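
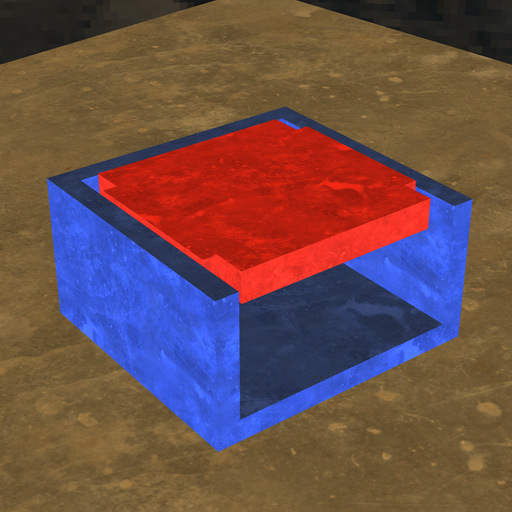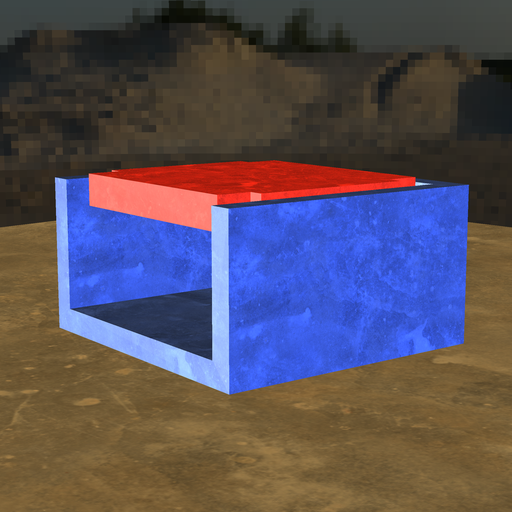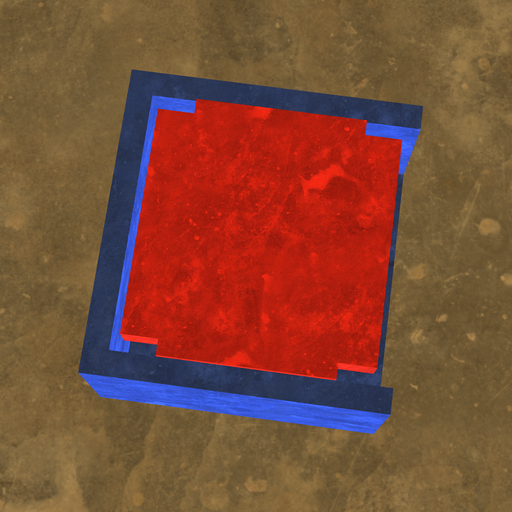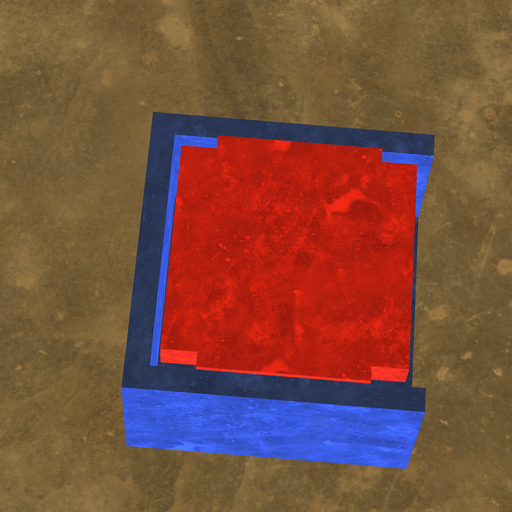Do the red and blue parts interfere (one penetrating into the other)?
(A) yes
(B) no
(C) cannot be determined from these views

(B) no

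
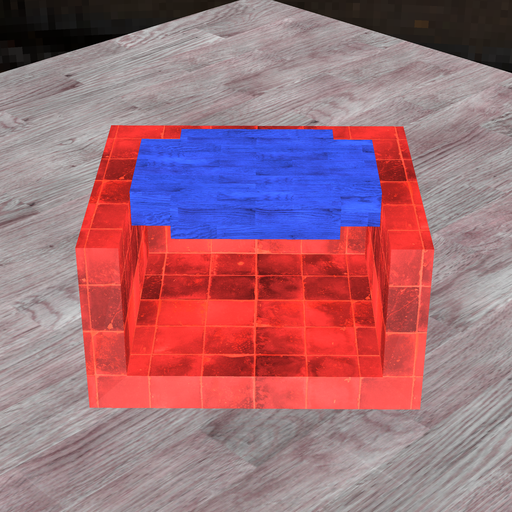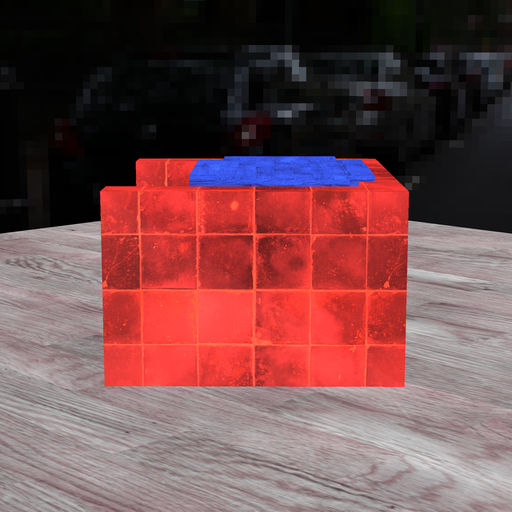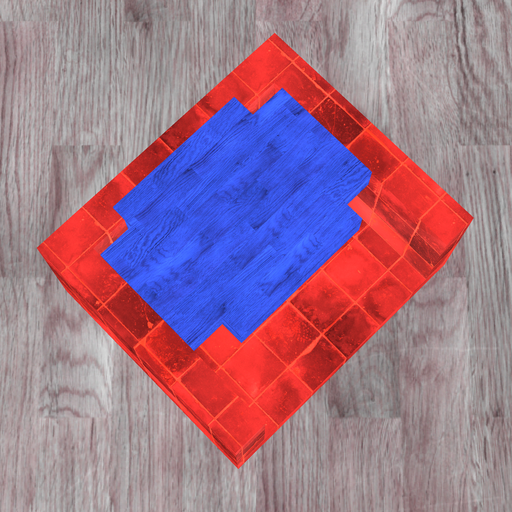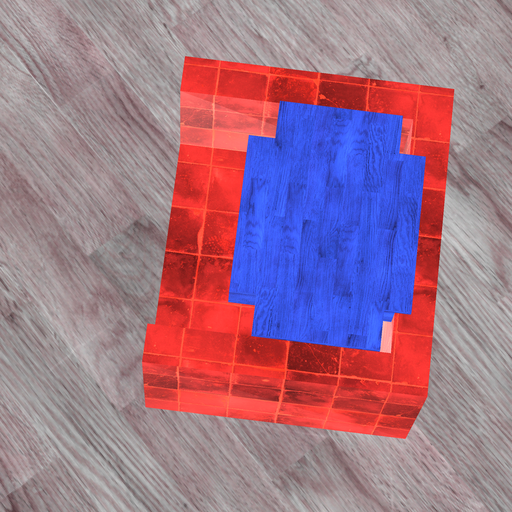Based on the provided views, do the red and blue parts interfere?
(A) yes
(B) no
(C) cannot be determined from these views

(A) yes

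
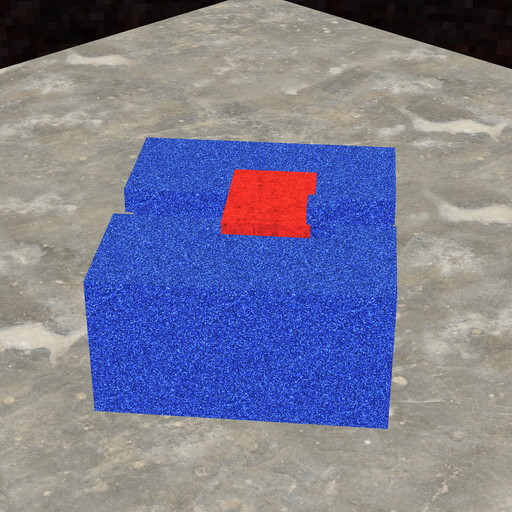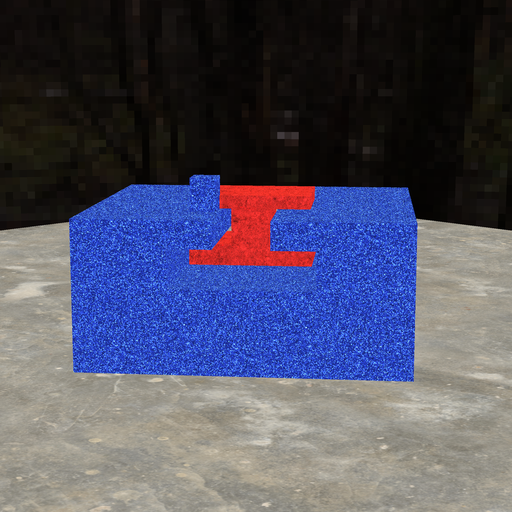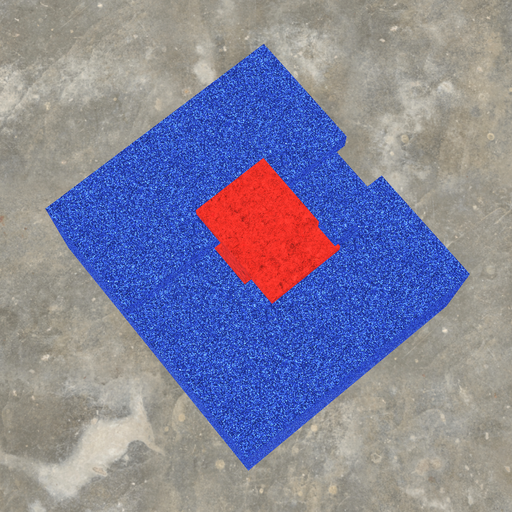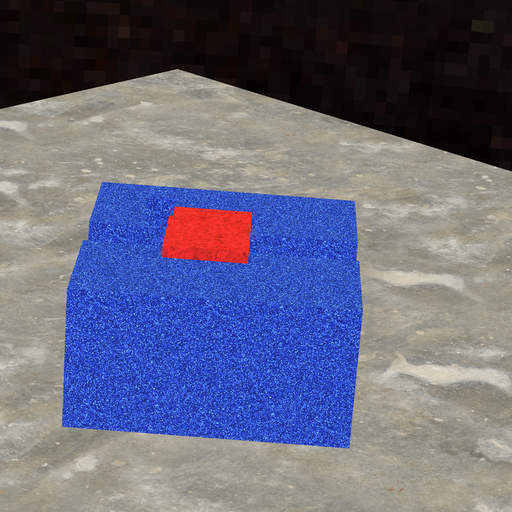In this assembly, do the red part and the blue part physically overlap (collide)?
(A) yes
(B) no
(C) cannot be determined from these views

(A) yes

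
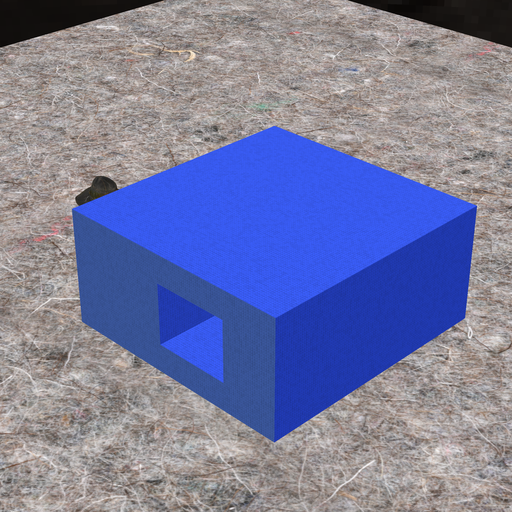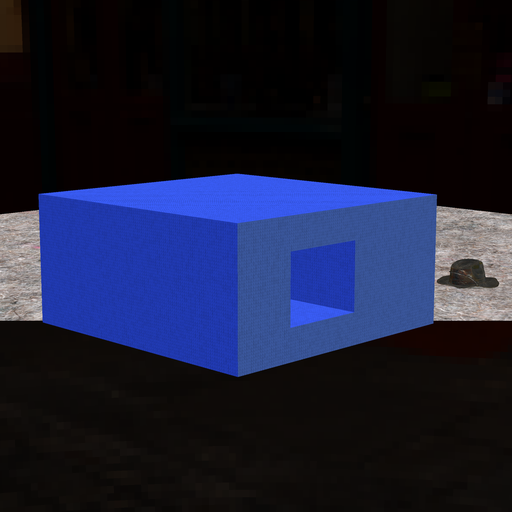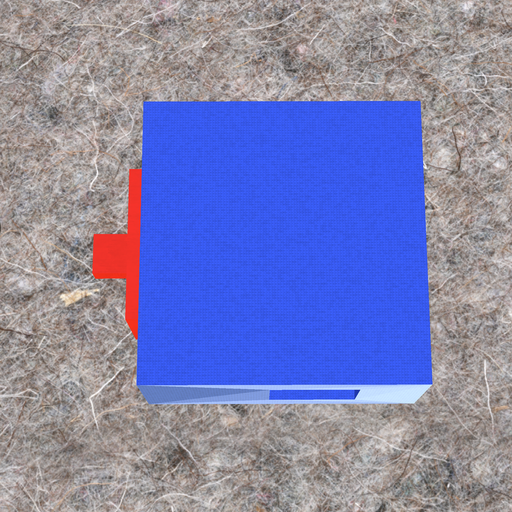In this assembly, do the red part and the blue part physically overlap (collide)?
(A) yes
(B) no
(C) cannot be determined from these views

(C) cannot be determined from these views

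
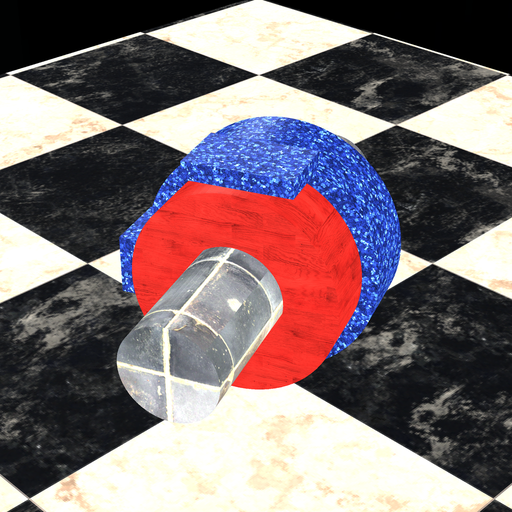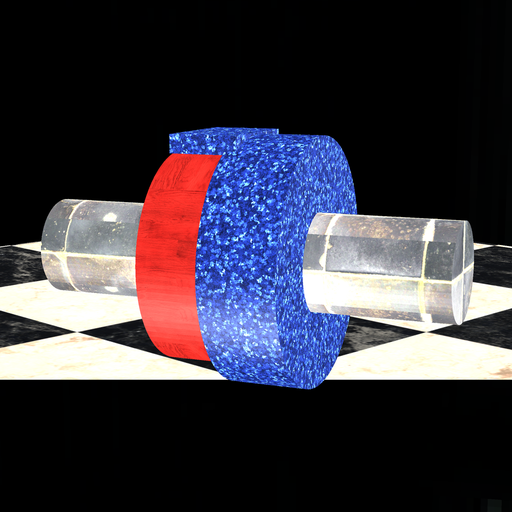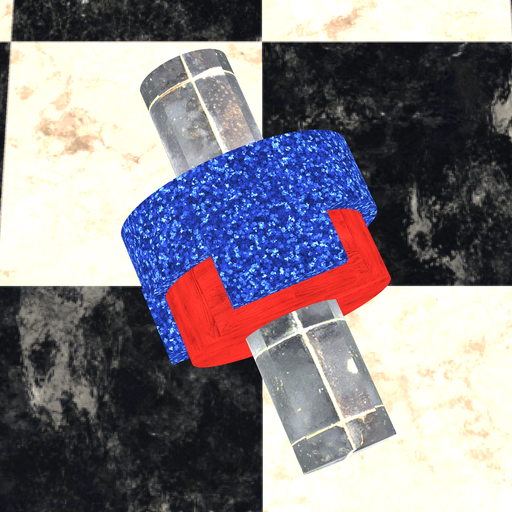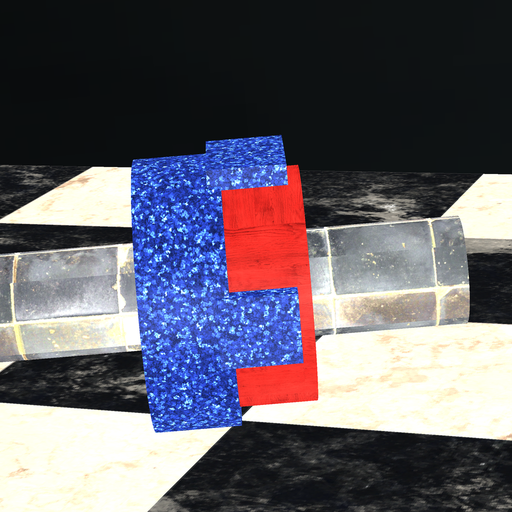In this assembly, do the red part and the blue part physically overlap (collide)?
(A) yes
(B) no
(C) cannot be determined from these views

(A) yes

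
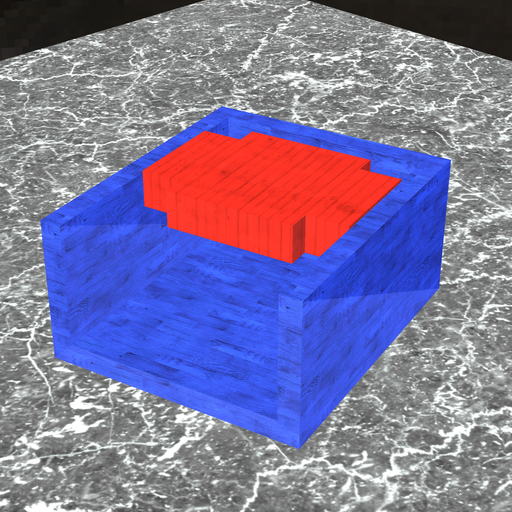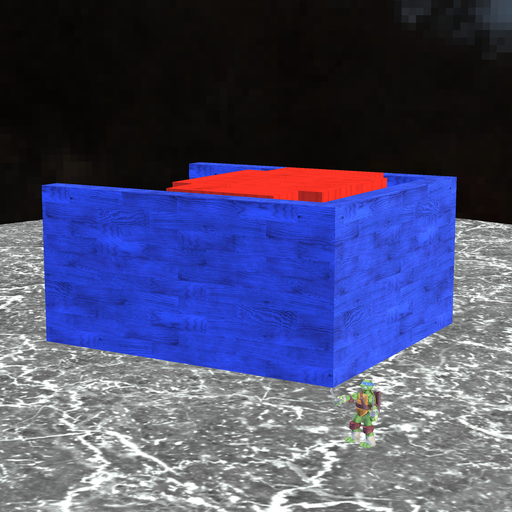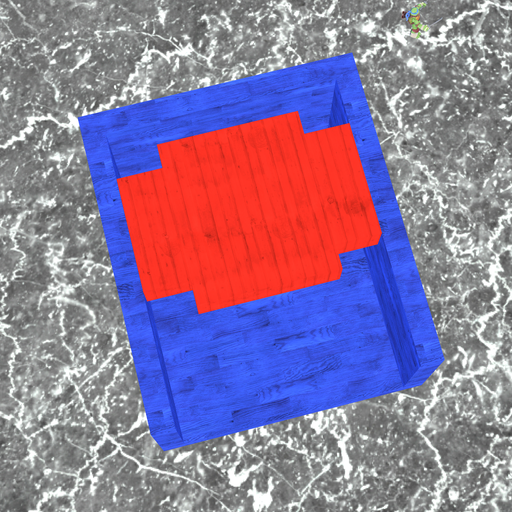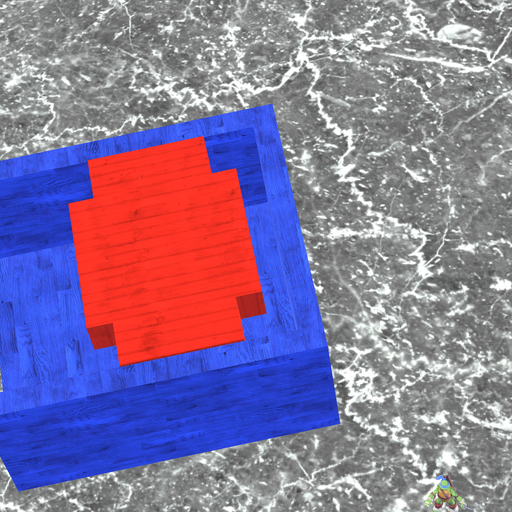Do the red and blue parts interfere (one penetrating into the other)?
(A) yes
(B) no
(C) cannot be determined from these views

(B) no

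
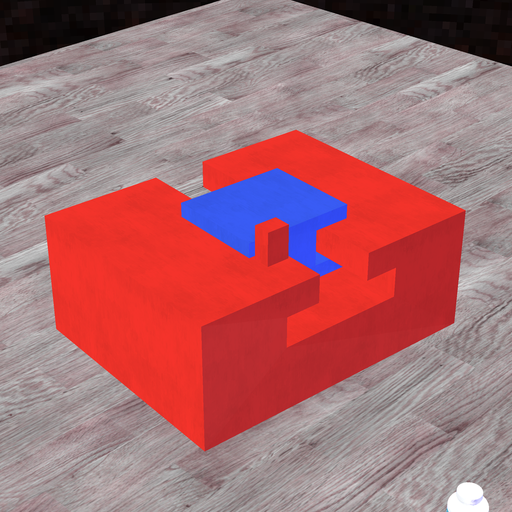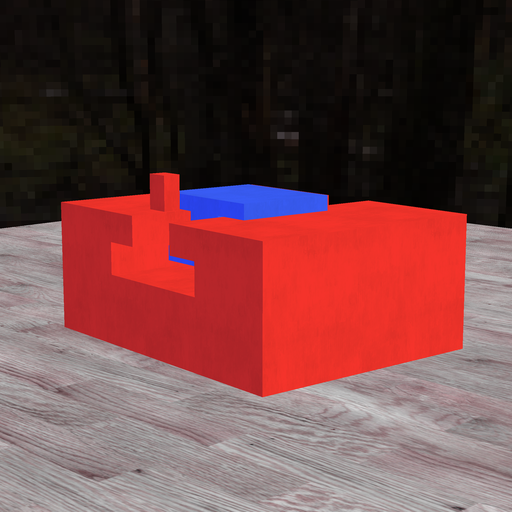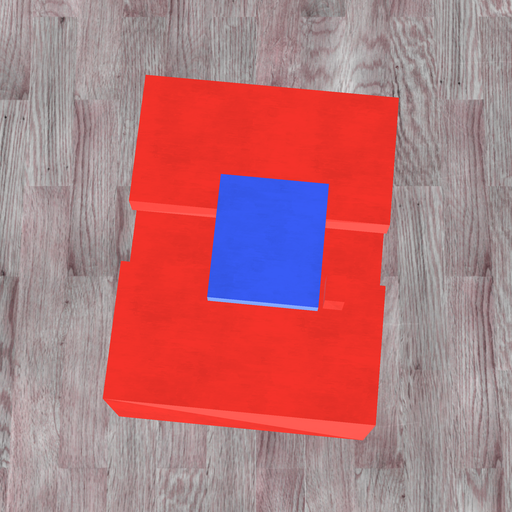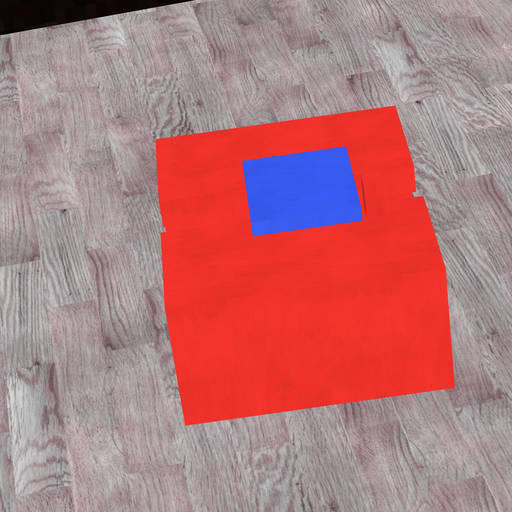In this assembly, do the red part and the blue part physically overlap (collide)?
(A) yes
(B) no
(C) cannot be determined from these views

(B) no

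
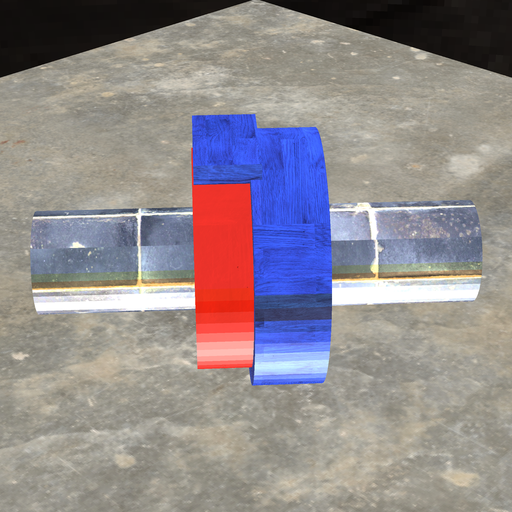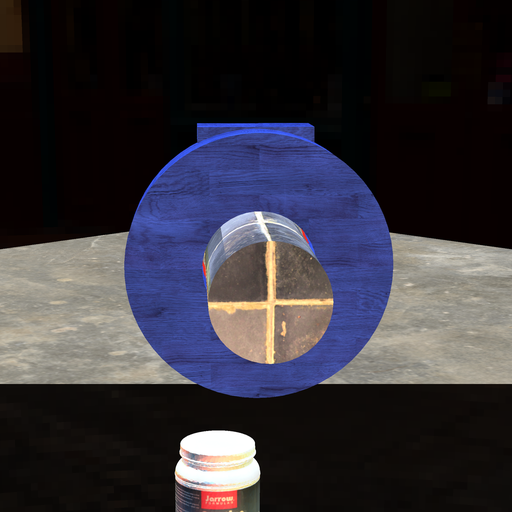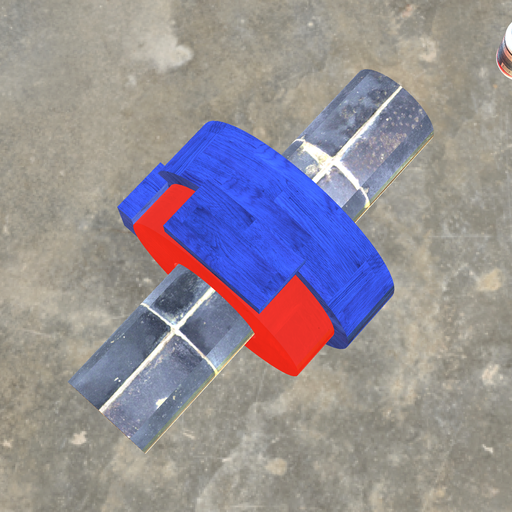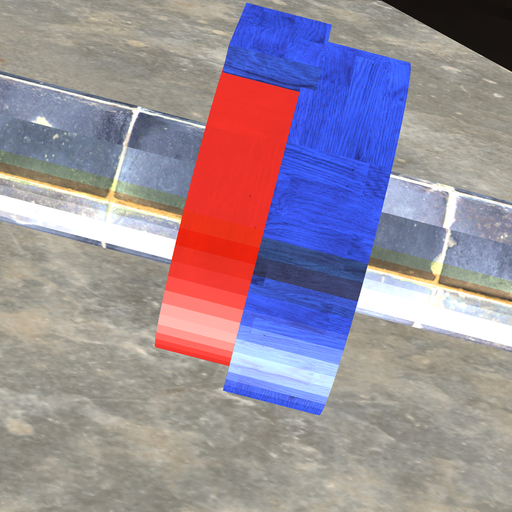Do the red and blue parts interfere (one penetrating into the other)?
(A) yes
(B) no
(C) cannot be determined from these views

(A) yes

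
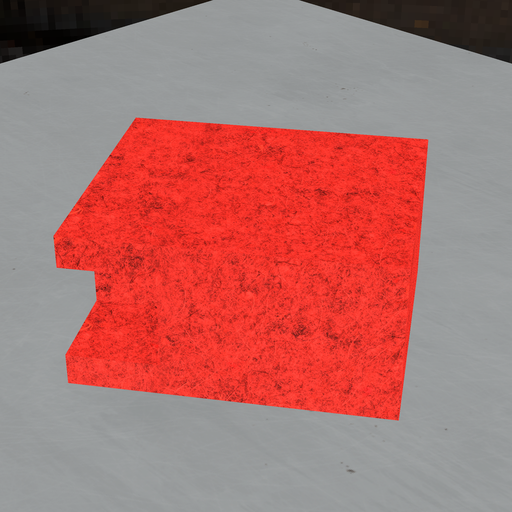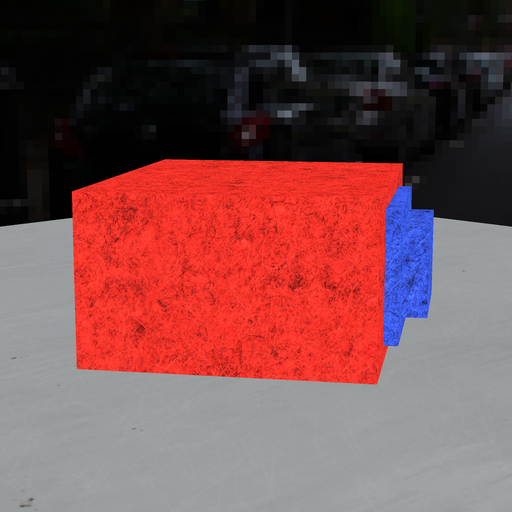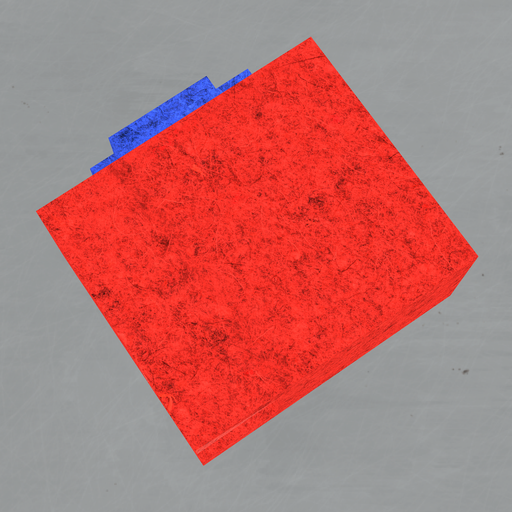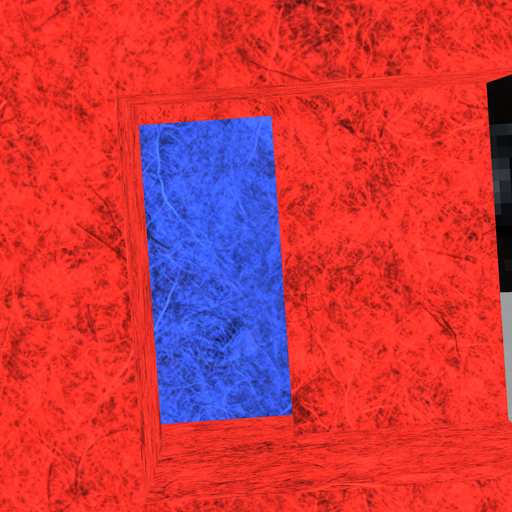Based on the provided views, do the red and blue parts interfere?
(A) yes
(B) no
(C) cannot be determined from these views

(A) yes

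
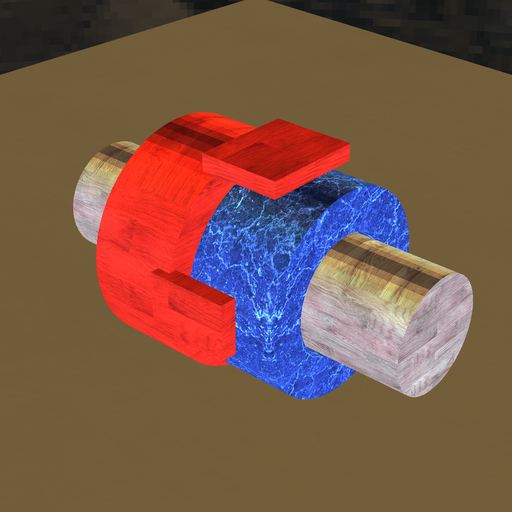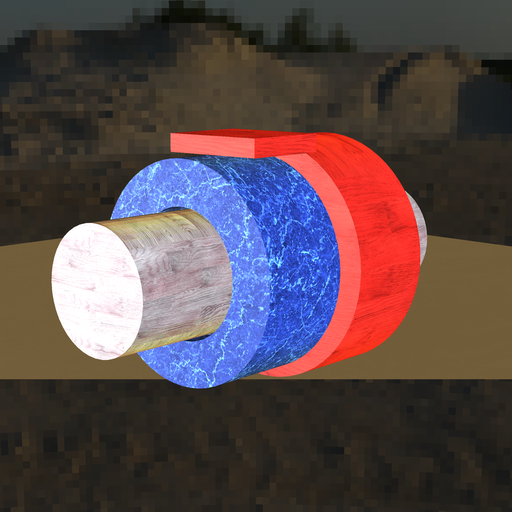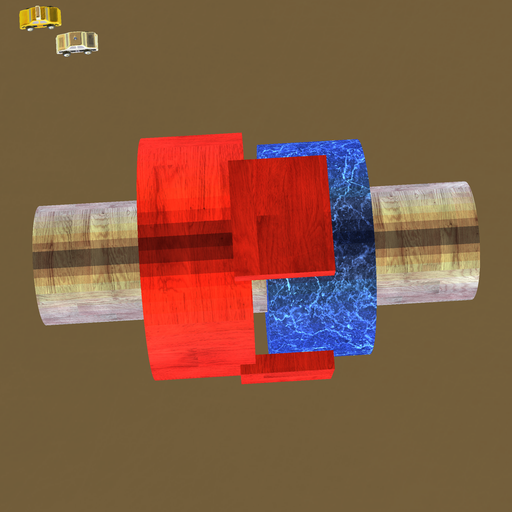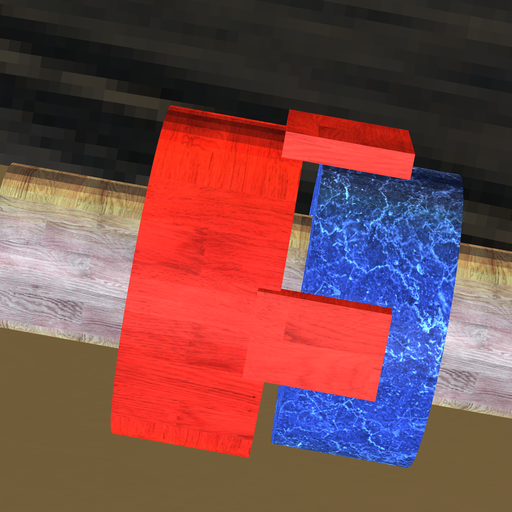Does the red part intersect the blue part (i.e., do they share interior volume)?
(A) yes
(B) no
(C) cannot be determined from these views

(B) no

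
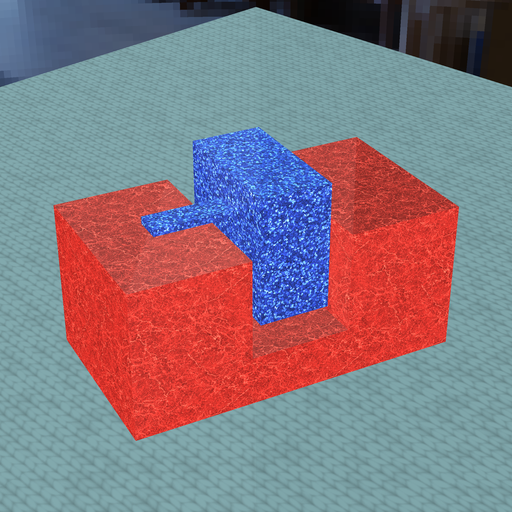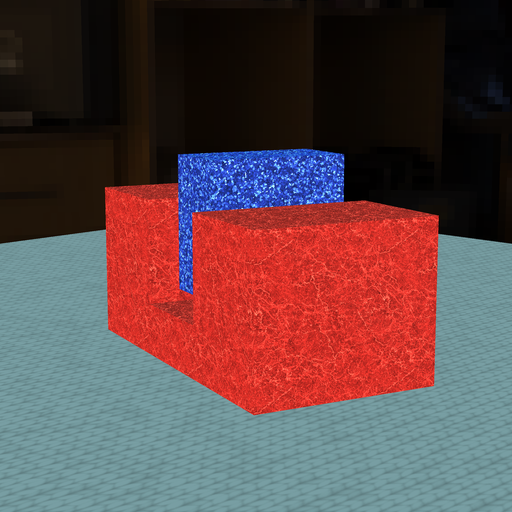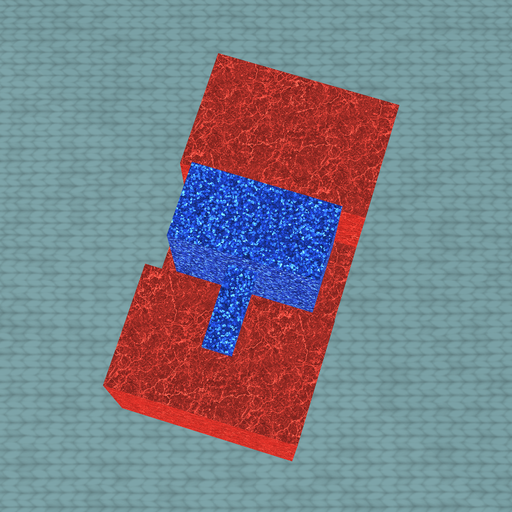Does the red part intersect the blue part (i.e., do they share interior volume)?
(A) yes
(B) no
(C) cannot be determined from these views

(B) no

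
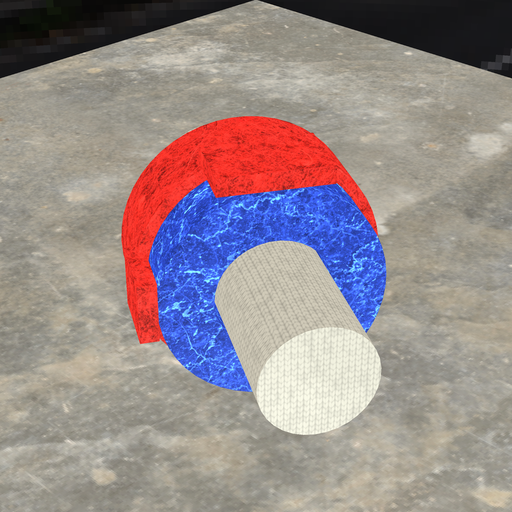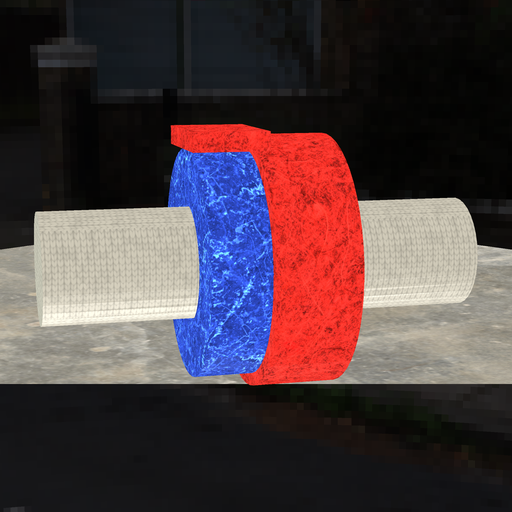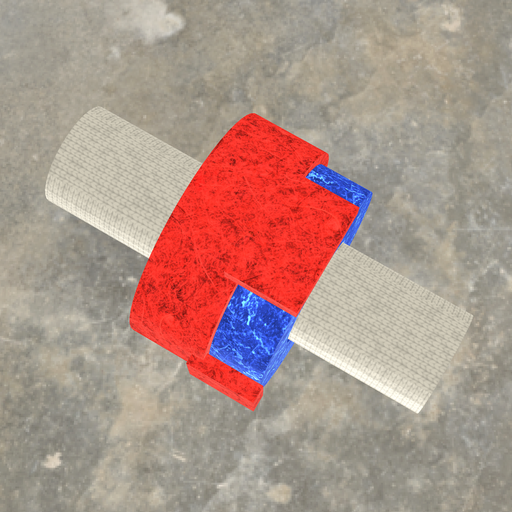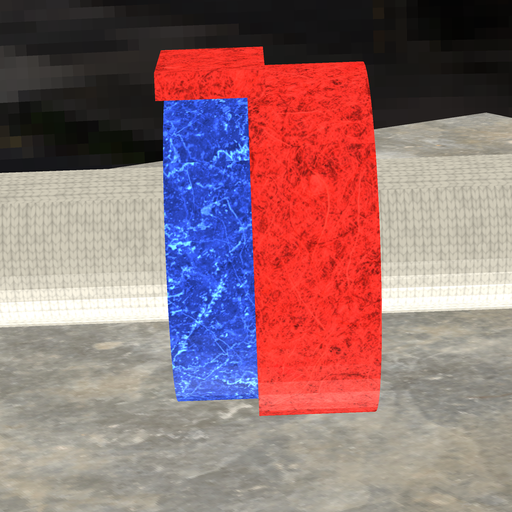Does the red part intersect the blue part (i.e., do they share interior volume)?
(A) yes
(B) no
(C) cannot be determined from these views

(A) yes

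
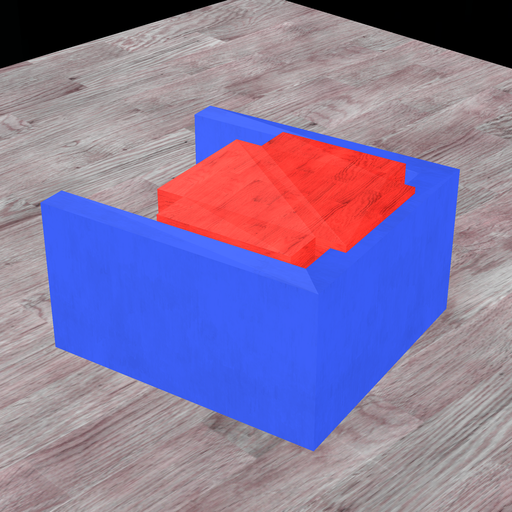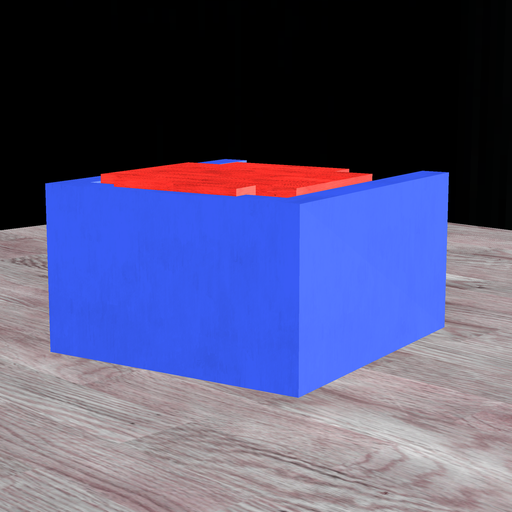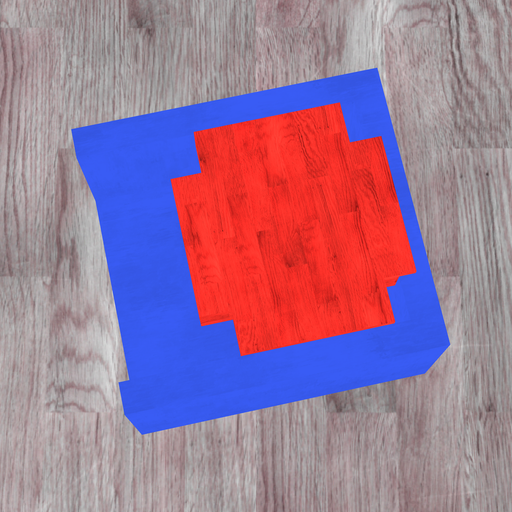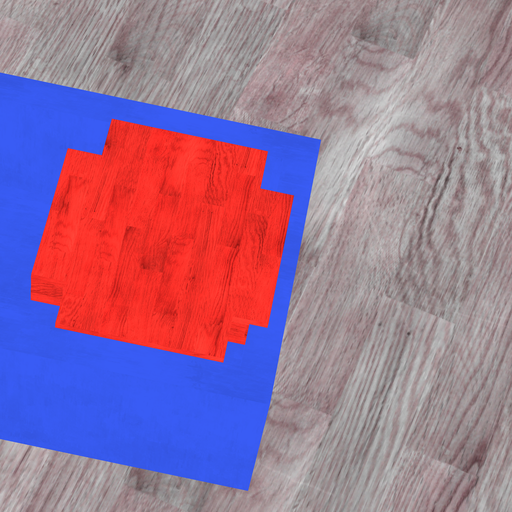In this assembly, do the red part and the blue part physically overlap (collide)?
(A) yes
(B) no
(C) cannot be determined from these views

(A) yes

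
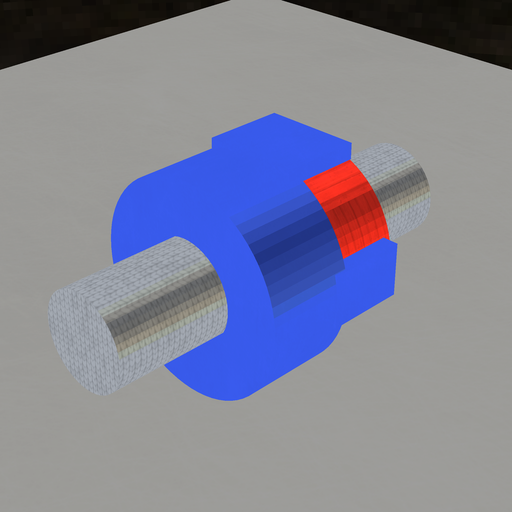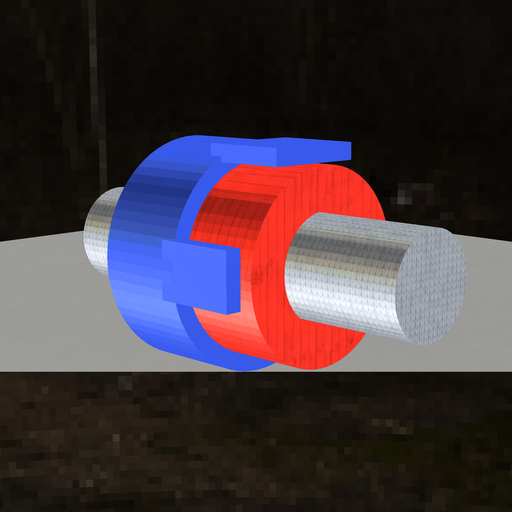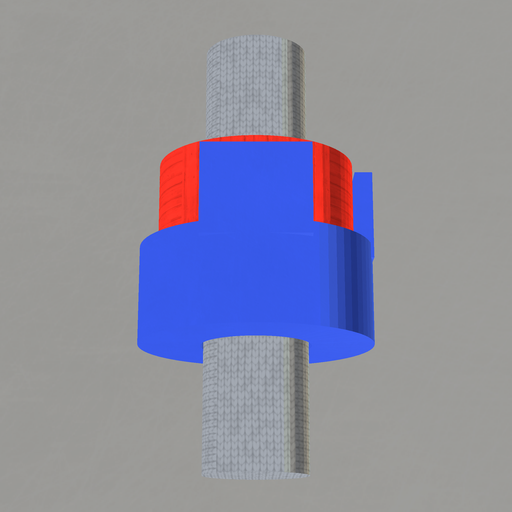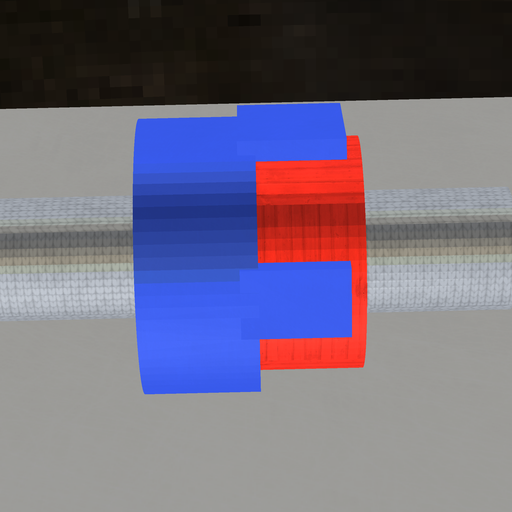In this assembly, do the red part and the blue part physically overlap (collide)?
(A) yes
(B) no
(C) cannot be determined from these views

(A) yes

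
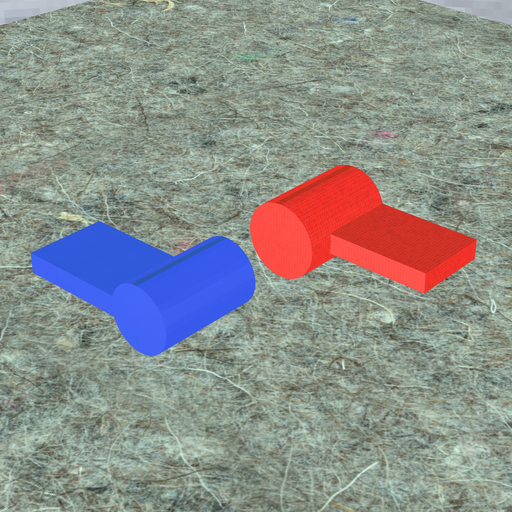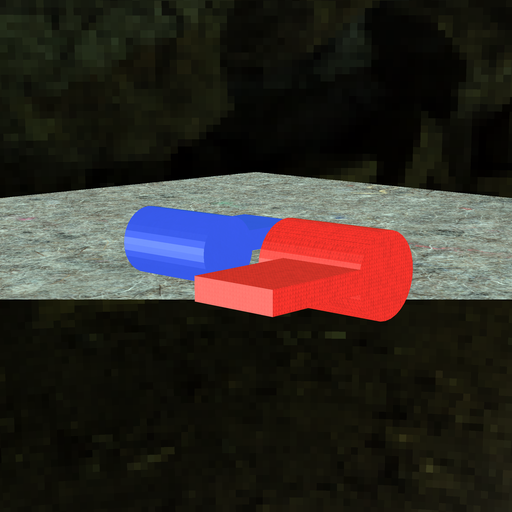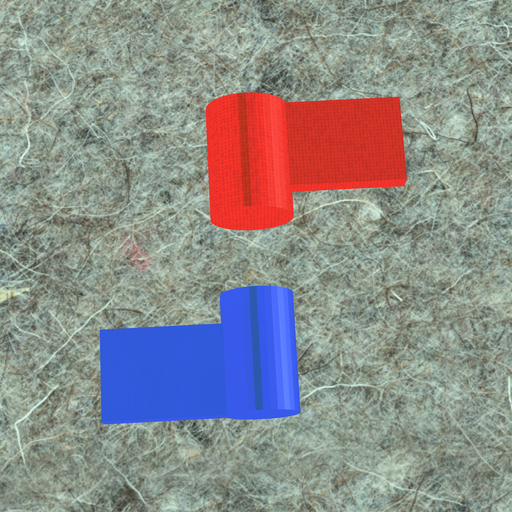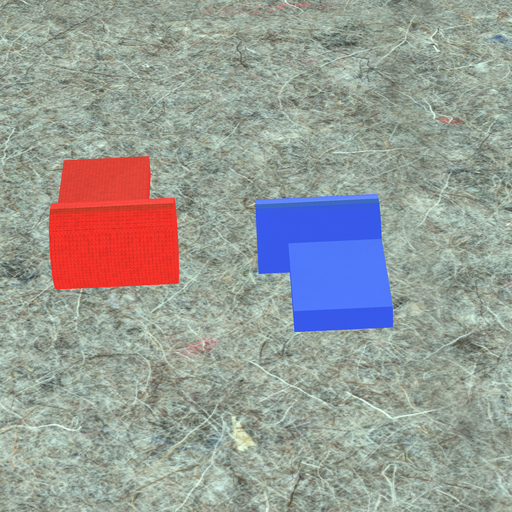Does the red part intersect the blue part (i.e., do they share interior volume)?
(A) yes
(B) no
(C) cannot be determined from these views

(B) no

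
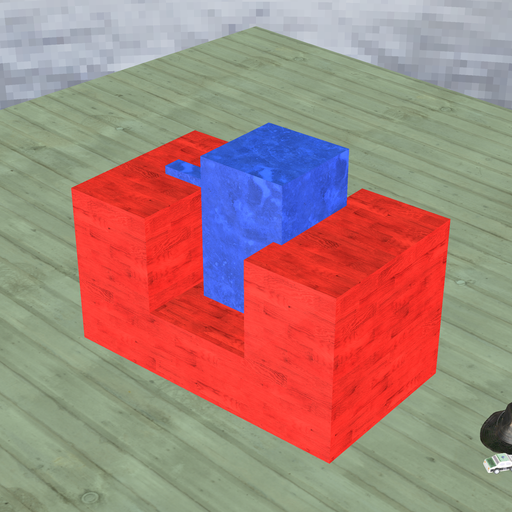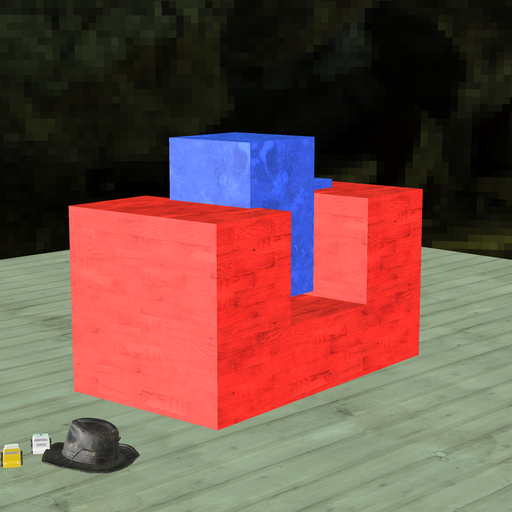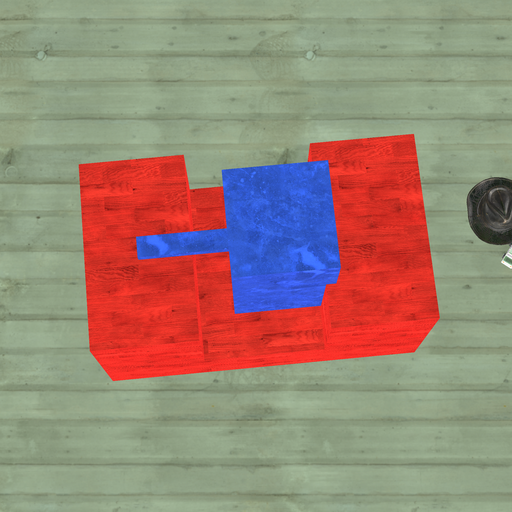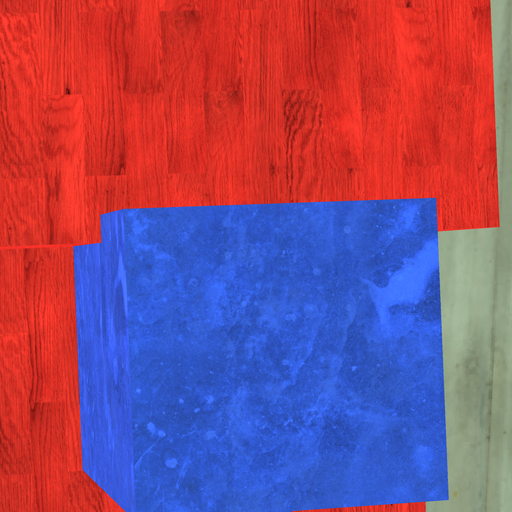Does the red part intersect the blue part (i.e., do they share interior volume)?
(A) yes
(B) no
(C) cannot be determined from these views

(A) yes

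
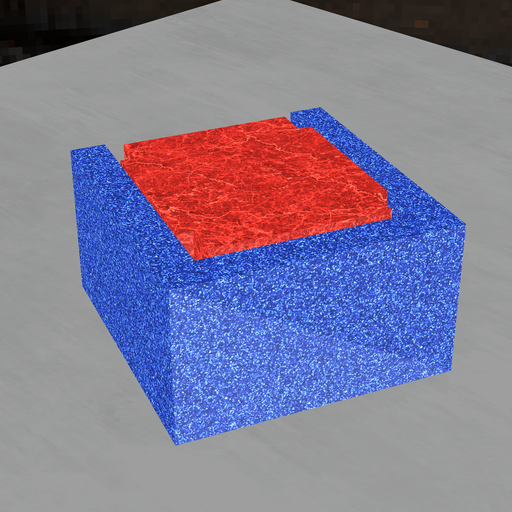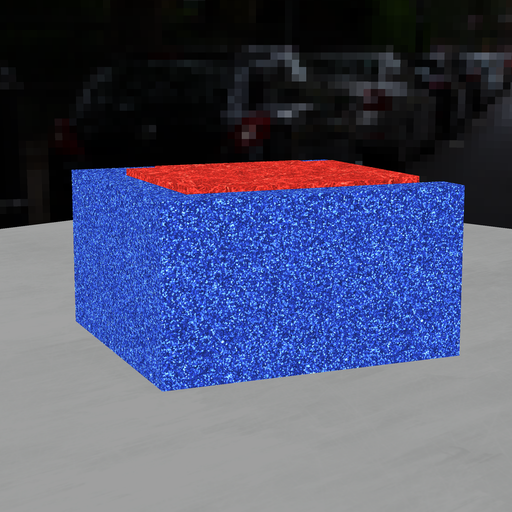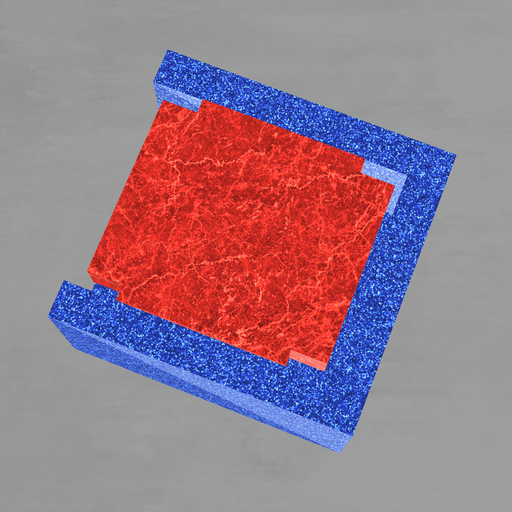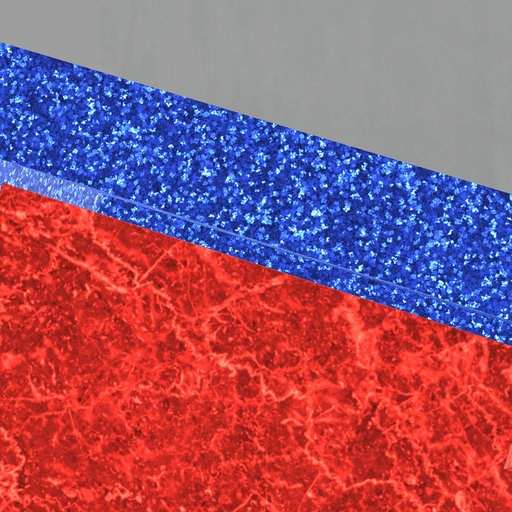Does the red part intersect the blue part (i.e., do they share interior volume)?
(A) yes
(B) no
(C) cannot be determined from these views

(B) no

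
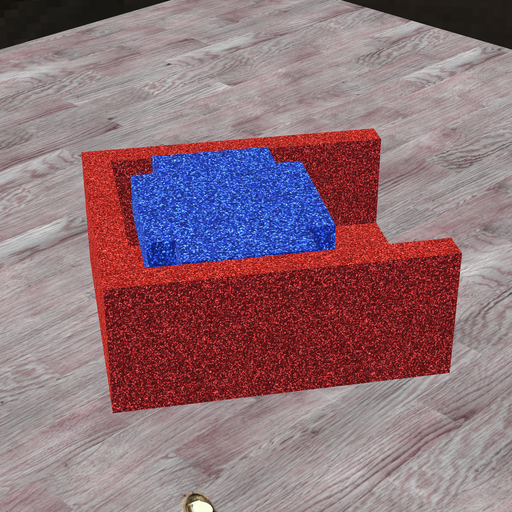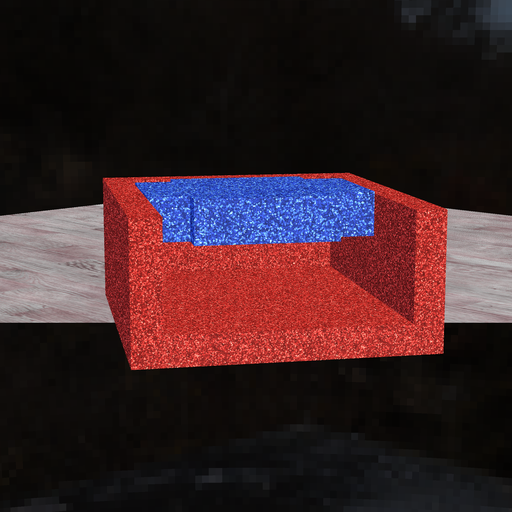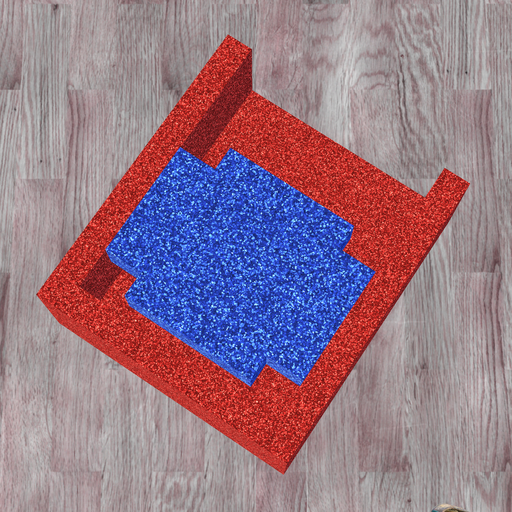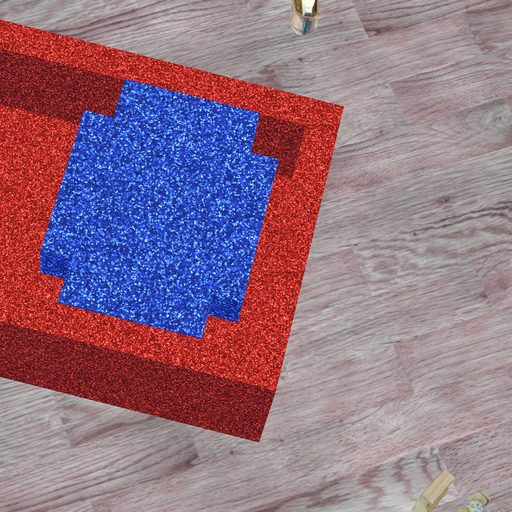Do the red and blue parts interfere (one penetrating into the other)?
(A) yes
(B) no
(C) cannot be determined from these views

(B) no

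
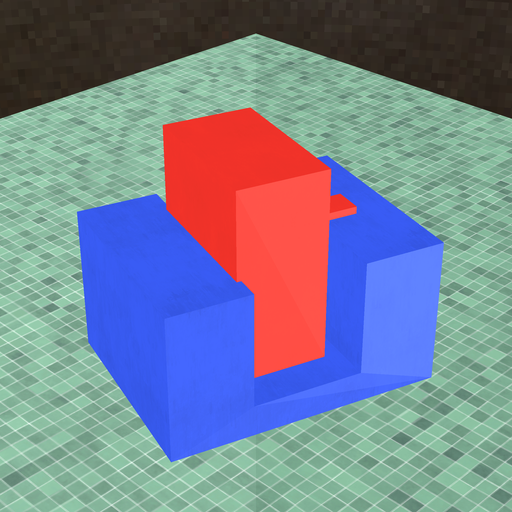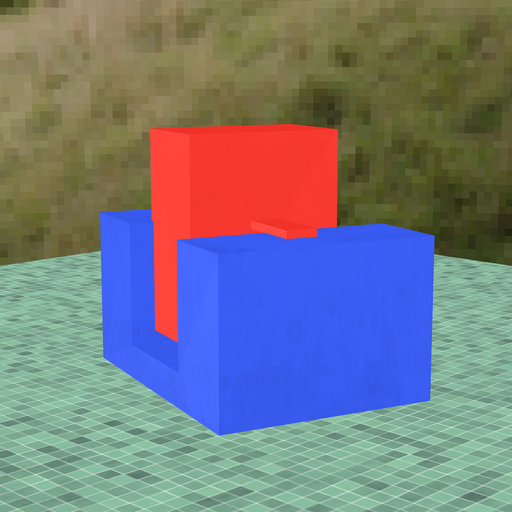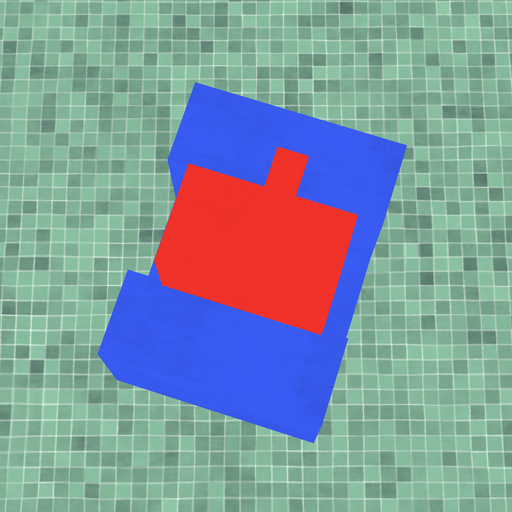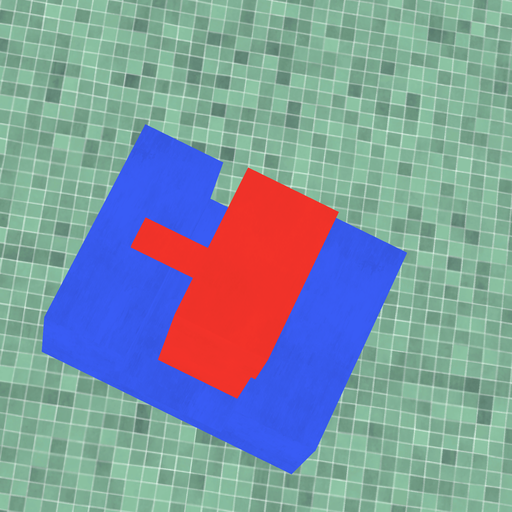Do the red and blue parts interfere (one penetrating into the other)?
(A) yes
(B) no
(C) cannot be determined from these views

(A) yes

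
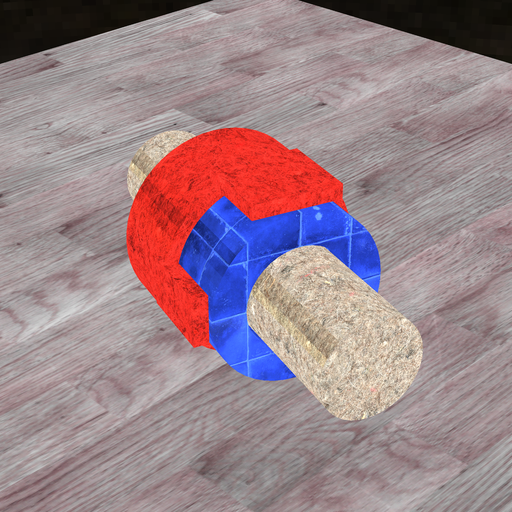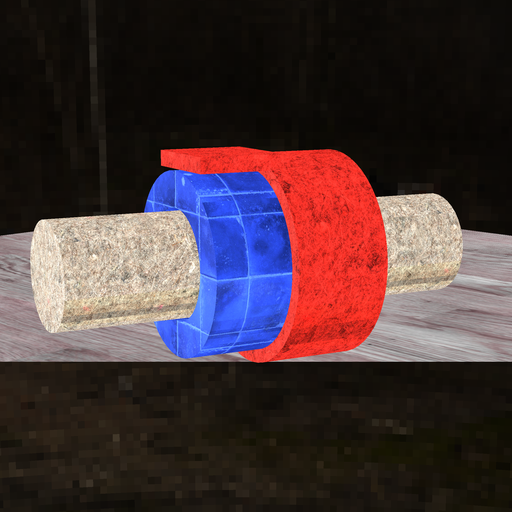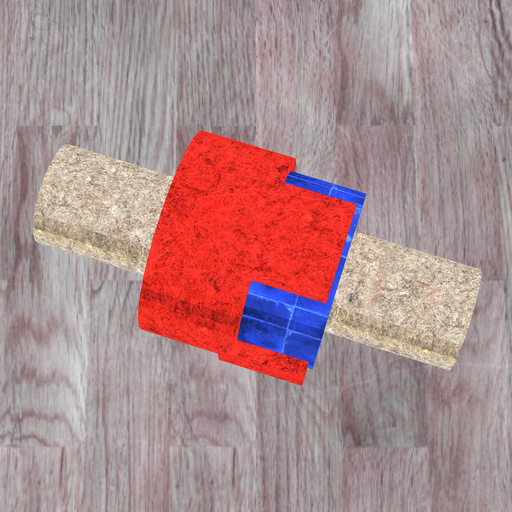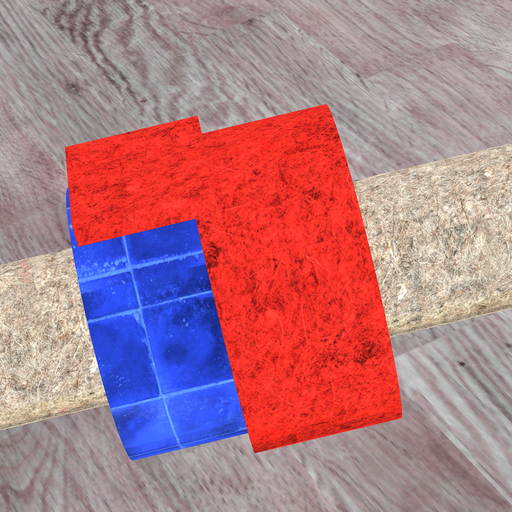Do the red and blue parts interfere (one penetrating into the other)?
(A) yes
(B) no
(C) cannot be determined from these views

(A) yes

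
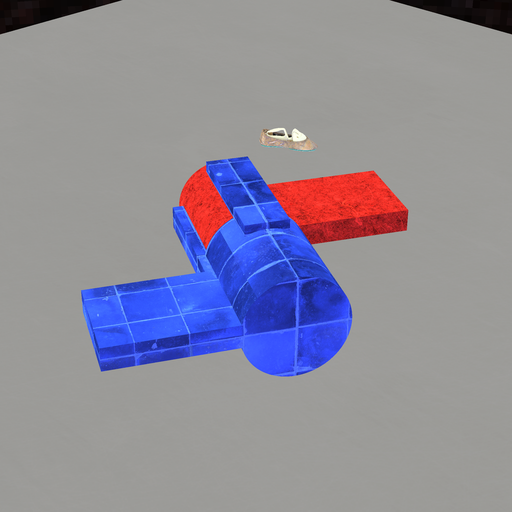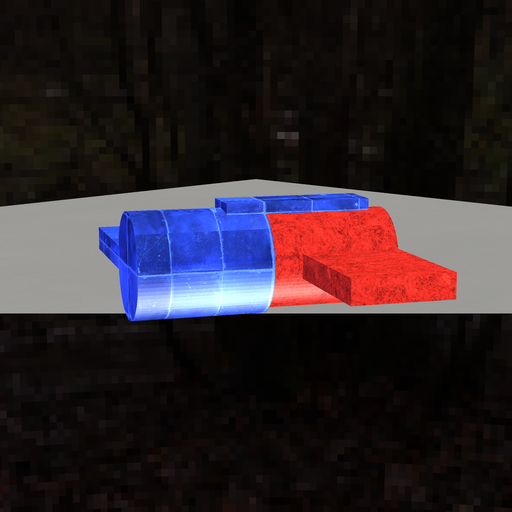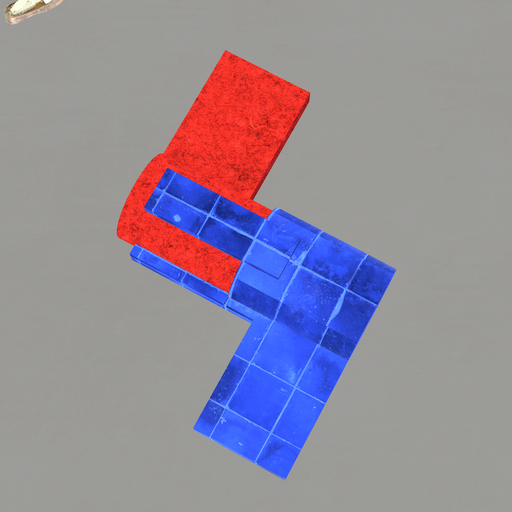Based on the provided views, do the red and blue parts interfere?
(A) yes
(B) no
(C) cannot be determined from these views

(C) cannot be determined from these views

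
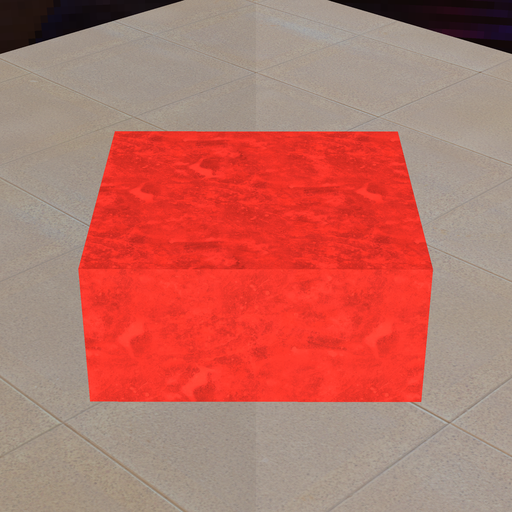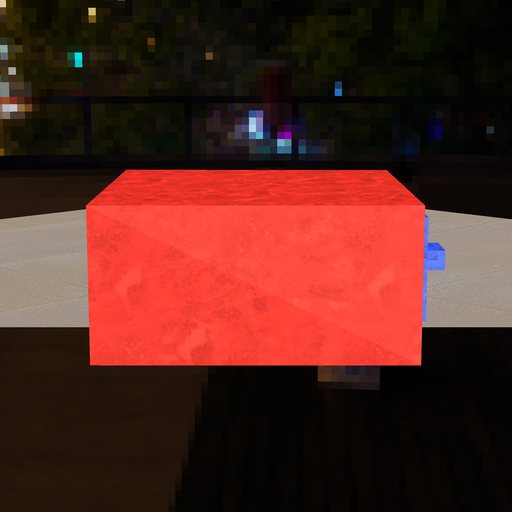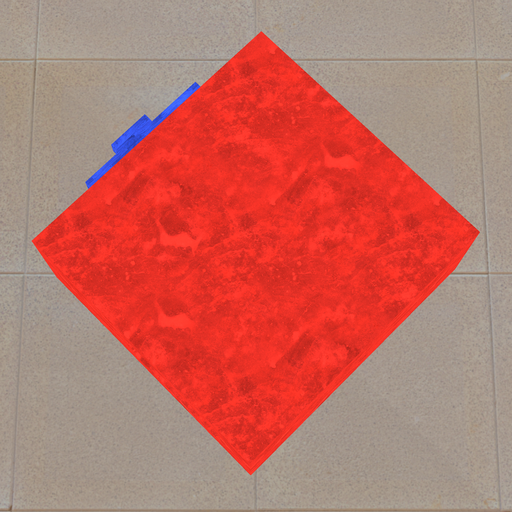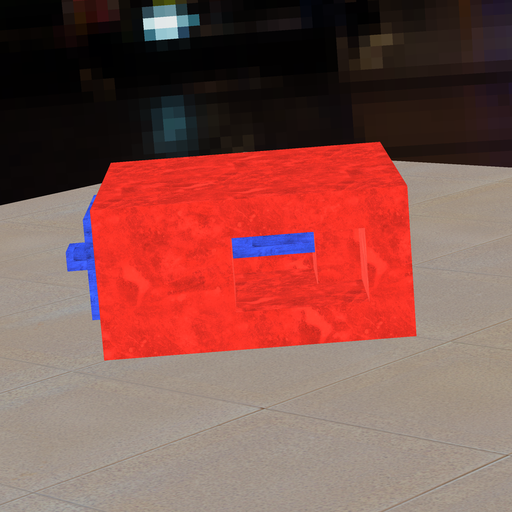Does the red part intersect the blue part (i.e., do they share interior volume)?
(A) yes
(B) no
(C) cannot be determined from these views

(A) yes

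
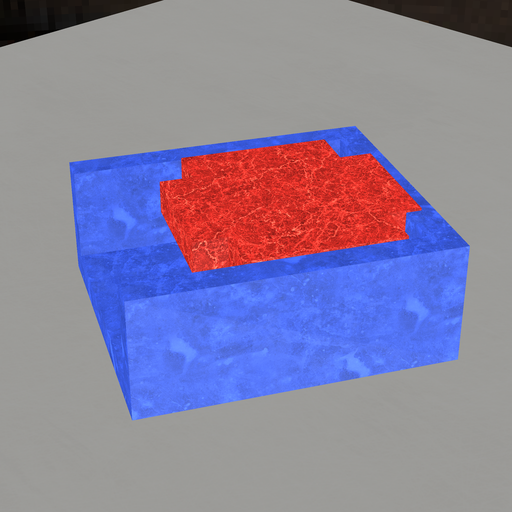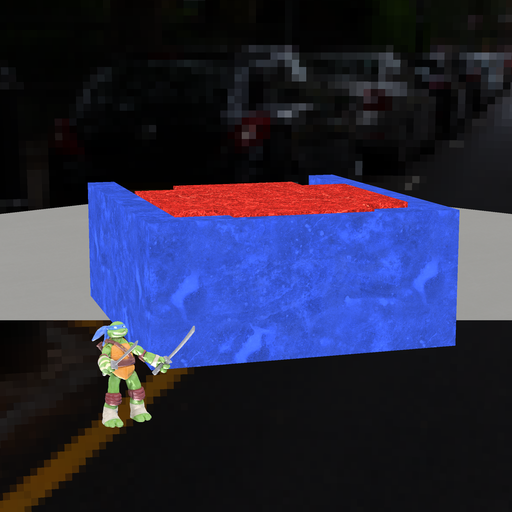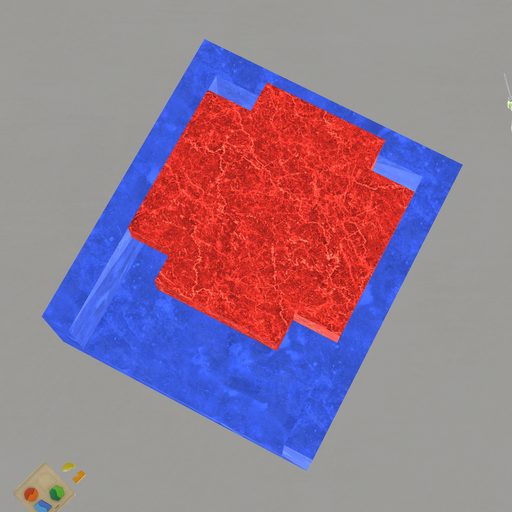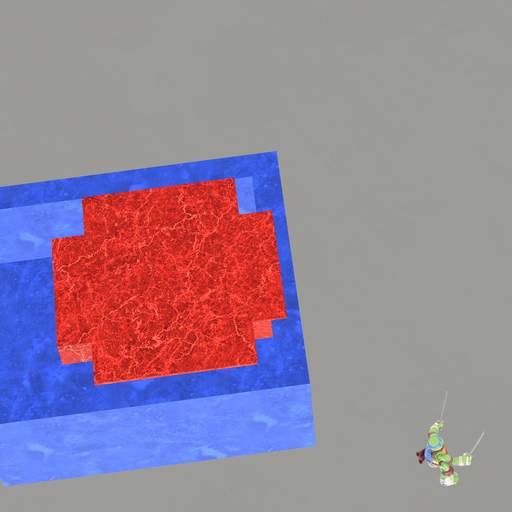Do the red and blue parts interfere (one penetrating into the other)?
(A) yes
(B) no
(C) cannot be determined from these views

(A) yes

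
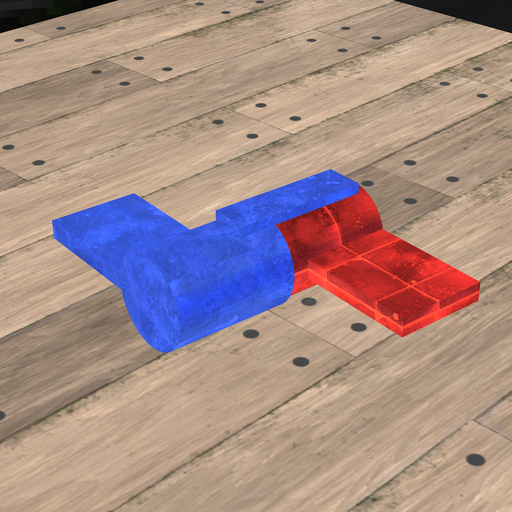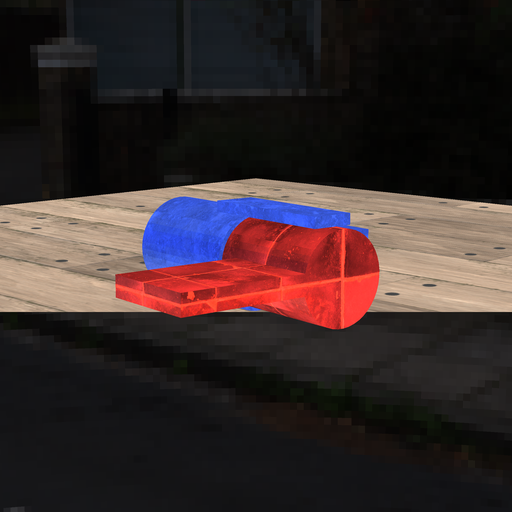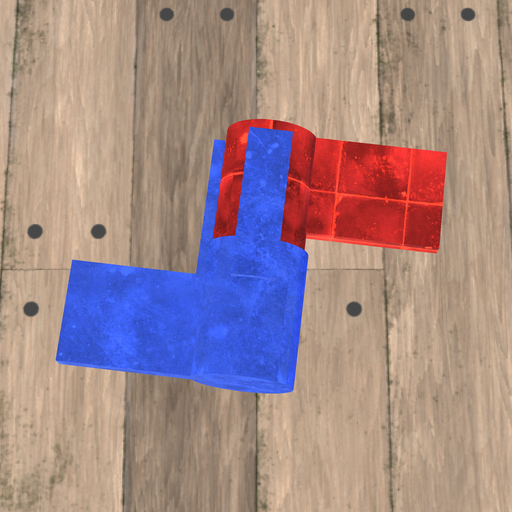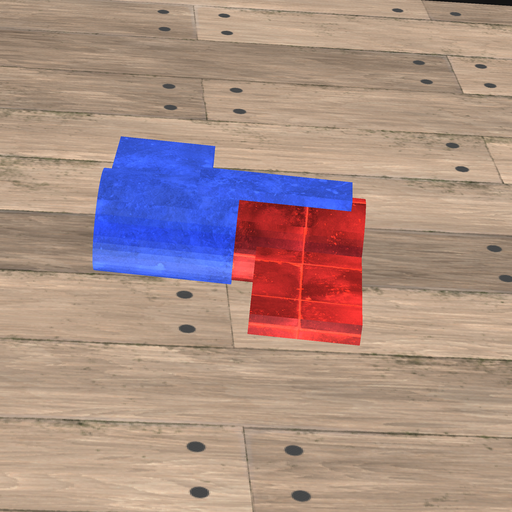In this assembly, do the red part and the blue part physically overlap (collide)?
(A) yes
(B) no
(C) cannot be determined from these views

(A) yes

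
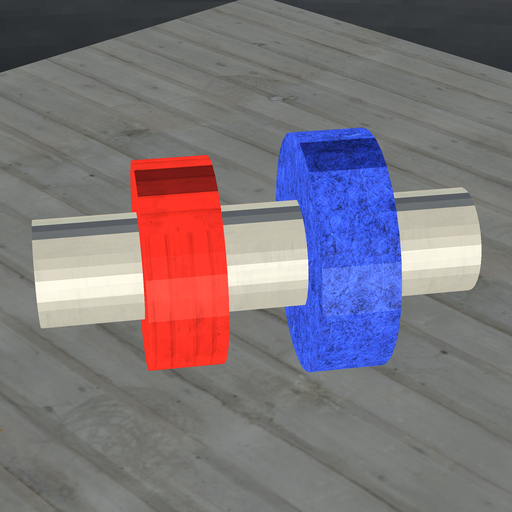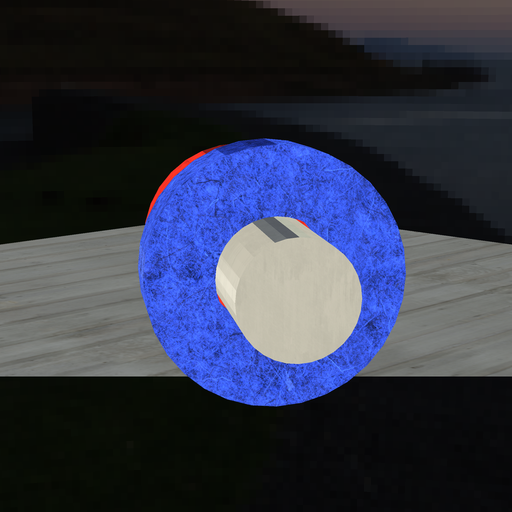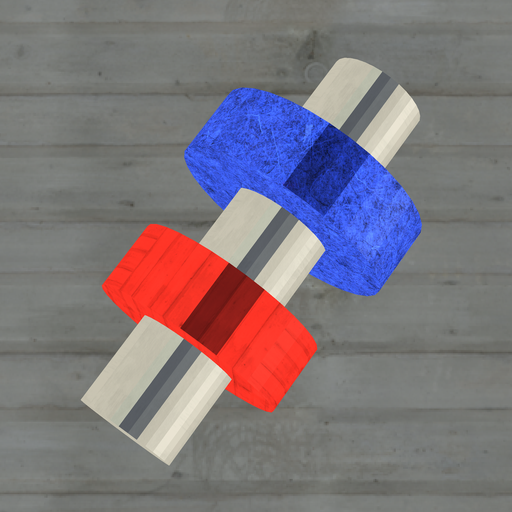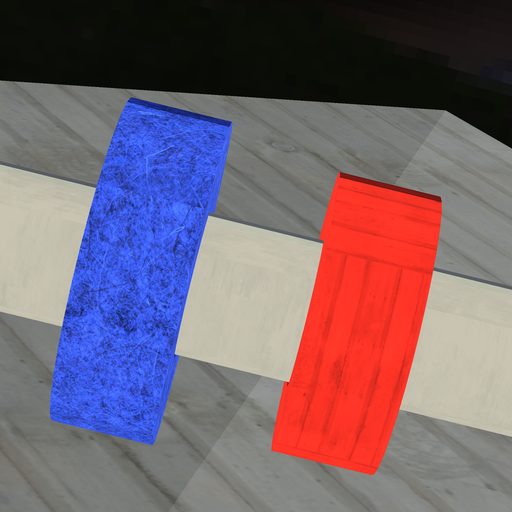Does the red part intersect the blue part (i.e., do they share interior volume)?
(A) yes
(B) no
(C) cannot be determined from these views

(B) no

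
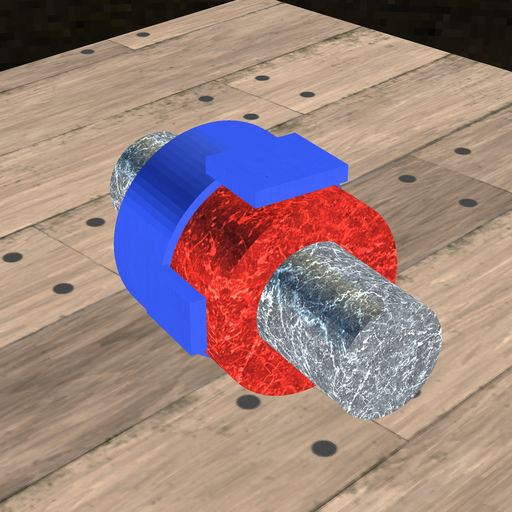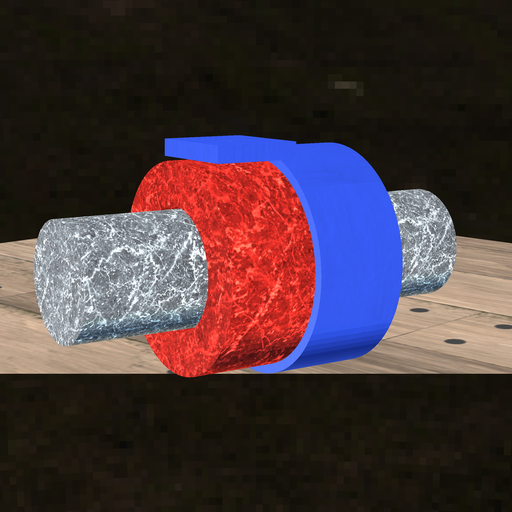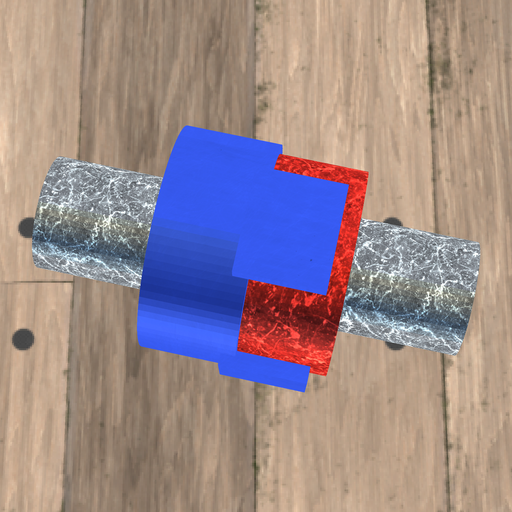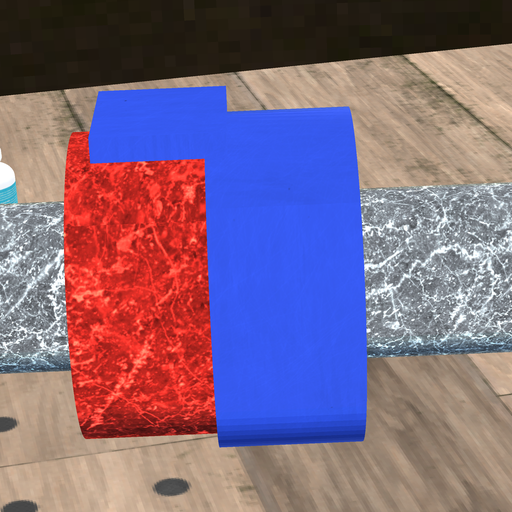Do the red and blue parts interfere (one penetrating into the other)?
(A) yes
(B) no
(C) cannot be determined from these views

(A) yes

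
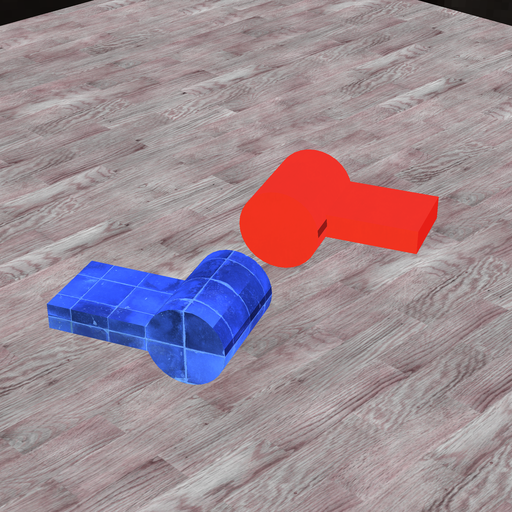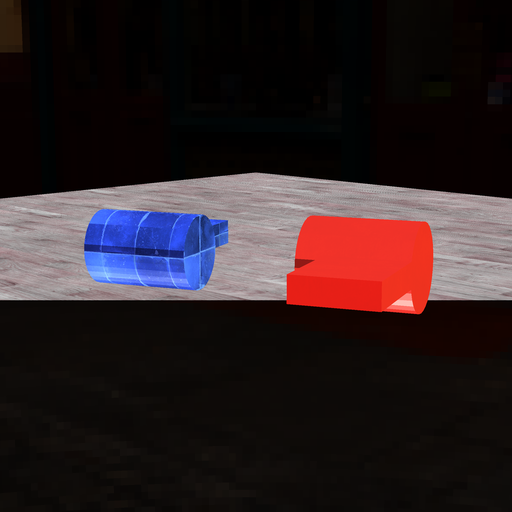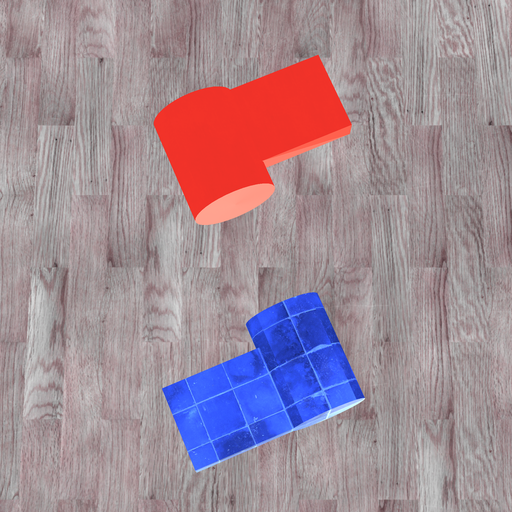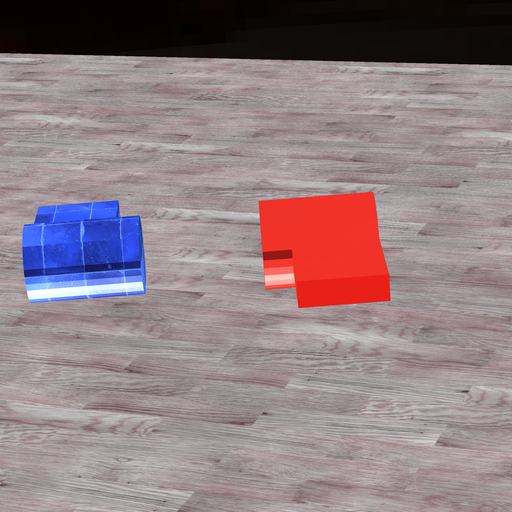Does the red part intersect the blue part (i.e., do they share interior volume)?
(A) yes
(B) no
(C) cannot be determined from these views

(B) no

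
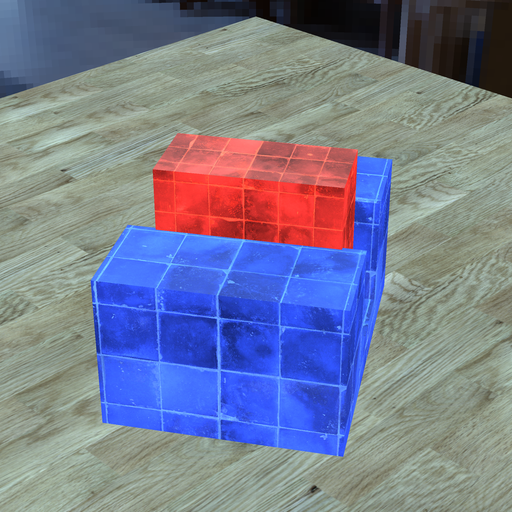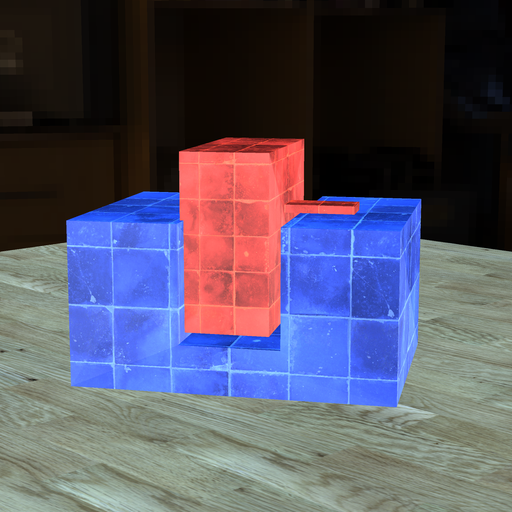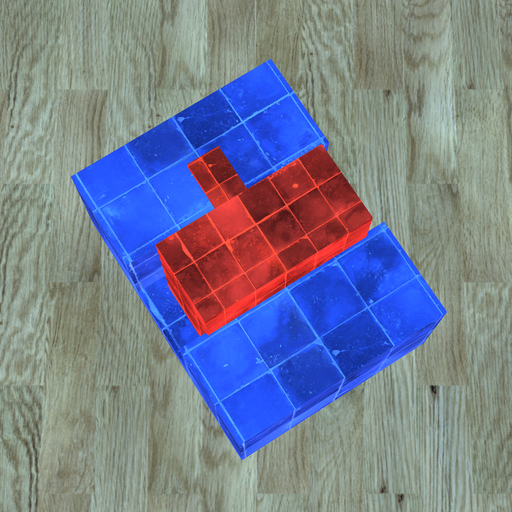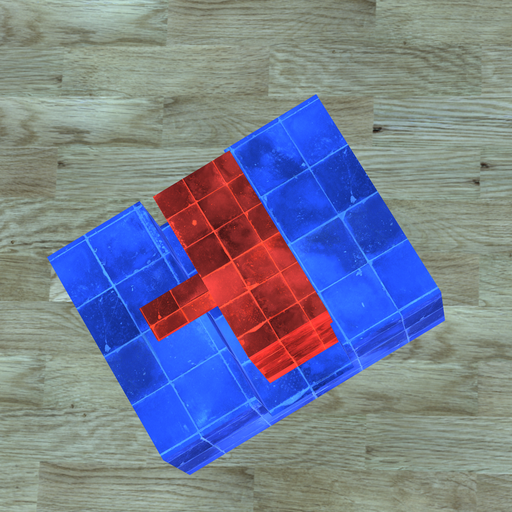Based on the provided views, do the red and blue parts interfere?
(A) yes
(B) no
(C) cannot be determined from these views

(A) yes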